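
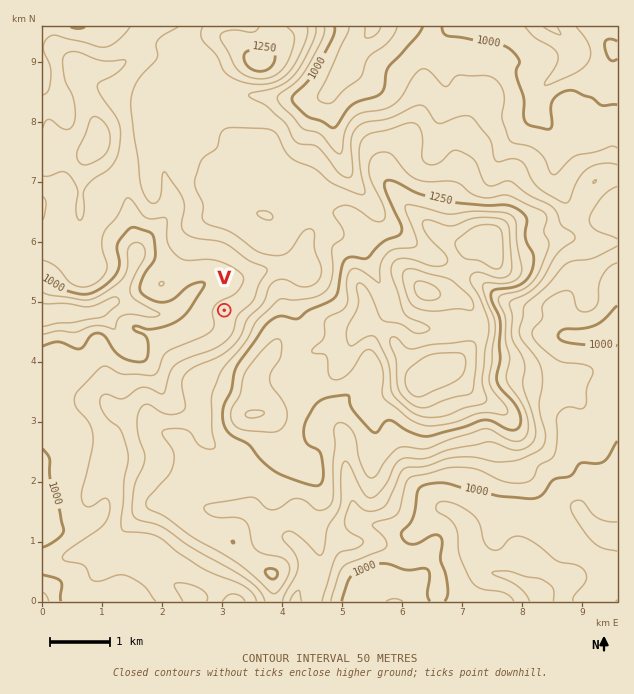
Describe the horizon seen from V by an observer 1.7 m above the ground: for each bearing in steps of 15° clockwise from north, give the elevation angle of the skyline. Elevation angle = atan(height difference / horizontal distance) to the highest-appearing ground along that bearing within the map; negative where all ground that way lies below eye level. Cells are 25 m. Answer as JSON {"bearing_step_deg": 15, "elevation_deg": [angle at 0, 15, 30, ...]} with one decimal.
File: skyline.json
{"bearing_step_deg": 15, "elevation_deg": [4.0, 4.7, 5.0, 4.0, 5.3, 8.0, 10.8, 13.7, 14.9, 14.9, 13.9, 11.7, 8.3, 6.4, 4.3, 1.6, 0.3, -0.8, -3.6, 0.7, 0.7, 1.3, 1.3, 3.1]}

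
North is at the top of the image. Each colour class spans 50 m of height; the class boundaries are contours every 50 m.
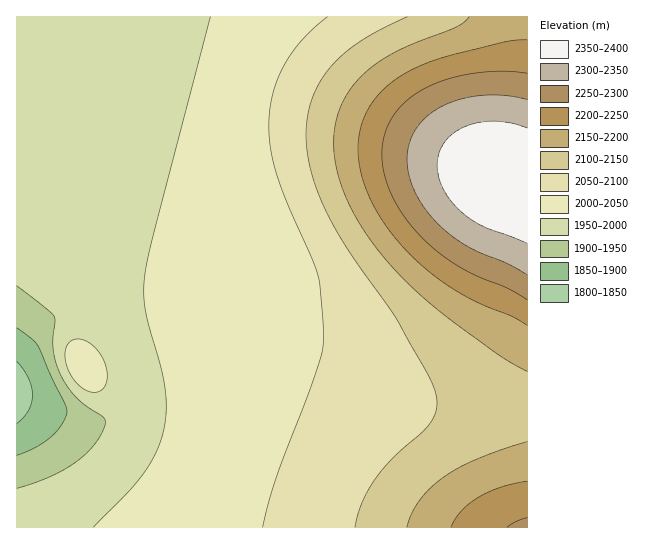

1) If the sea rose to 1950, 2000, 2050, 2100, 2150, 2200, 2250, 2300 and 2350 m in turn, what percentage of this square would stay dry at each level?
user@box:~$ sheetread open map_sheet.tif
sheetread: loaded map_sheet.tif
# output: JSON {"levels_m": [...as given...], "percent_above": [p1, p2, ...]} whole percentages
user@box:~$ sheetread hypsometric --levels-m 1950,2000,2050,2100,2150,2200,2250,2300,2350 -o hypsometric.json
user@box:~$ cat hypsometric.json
{"levels_m": [1950, 2000, 2050, 2100, 2150, 2200, 2250, 2300, 2350], "percent_above": [96, 72, 46, 32, 21, 14, 10, 6, 3]}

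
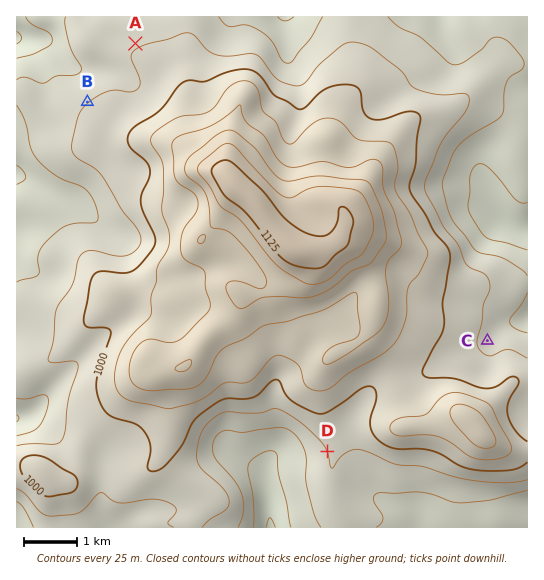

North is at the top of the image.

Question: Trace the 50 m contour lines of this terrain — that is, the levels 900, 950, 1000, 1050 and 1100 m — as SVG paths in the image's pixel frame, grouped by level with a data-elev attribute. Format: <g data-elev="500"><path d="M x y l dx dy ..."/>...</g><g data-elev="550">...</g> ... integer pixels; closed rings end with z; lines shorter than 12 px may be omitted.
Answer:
<g data-elev="900"><path d="M266 527l4-9 5 9"/><path d="M17 31l3 3 2 4-1 3-4 3"/></g><g data-elev="950"><path d="M238 527l5-16-1-16-7-13-21-25-2-8 2-9 4-6 7-3 18 1 36-5 7 2 7 4 6 6 4 8 3 11 1 28 7 28 7 13"/><path d="M376 527l5-4 2-4-1-5-8-13 0-5 4-3 44-1 12 3 17 7 11 1 28-3 37-10"/><path d="M17 501l7 8 9 18"/><path d="M17 398l10 1 16-4 4 1 1 5-2 13-7 12-8 6-14 4"/><path d="M527 333l-12-4-4-4-1-3 1-4 10-13 6-12"/><path d="M527 276l-5-6-16-11-9-3-16-3-7-4-23-31-4-11-5-22 1-7 9-21 6-11 11-9 27-16 6-6 2-5 0-17 2-10 4-6 12-8 2-4-1-6-14-17-6-3-6-2-7 2-9 11-17 12-7 3-6-1-30-27-22-10-11-10"/><path d="M17 105l8 16 6 26 5 11 9 9 12 9 23 10 6 4 8 11 4 16-1 4-2 1-24 2-13 7-13 12-6 8-1 7 1 13-1 4-21 7"/><path d="M66 17l-1 8 4 17 4 11 8 13 0 5-7 4-17 1-14 7-18-6-8 3"/><path d="M323 17l-13 22-17 22-6 2-5-3-10-18-10-10-15-7-18 1-4-2-6-7"/></g><g data-elev="1000"><path d="M44 495l7 1 22-4 4-6 0-8-4-4-27-16-11-3-9 2-4 2-2 4 2 10 6 8z"/><path d="M527 441l-12-11-7-16 1-13 10-18-2-5-7-1-13 9-11 2-8-1-23-8-26-1-6-4 0-7 20-38 1-8-1-19 7-45-2-10-14-16-8-16-16-25 0-7 5-18 2-27 3-17 0-4-2-4-9-2-27 8-12-1-4-3-3-5-4-20-4-4-8-1-12 0-9 4-8 5-13 14-7 1-11-7-13-7-11-16-6-6-7-3-8-1-17 4-20 9-15-2-7 2-6 6-18 23-28 19-3 7 1 8 4 5 13 11 4 8-1 8-7 16-1 9 2 11 11 22 1 8-9 15-13 13-10 2-22-2-7 4-4 8-6 38 1 4 2 2 19 1 5 3-1 6-13 41-1 8 2 9 4 12 7 8 6 3 20 6 10 9 4 6 2 8-4 19 2 4 3 1 5 0 9-6 16-20 12-24 16-14 15-8 20 0 9-2 5-3 11-12 5-2 4 1 6 13 7 7 17 9 10 4 11-3 32-23 5-2 6 1 2 3 1 7-5 21 0 11 7 11 13 8 10 1 20 0 10 2 11 4 19 11 17 4 33 0 9-3 7-5"/></g><g data-elev="1050"><path d="M480 447l9 1 6-3 0-7-5-11-8-12-7-5-12-5-9 0-4 6 3 10 17 20z"/><path d="M145 390l40-1 10-2 10-8 12-23 9-9 20-9 17-12 26-5 32-10 32-18 3 0 1 2 3 32-1 7-5 5-17 6-8 4-6 8 0 6 4 1 9-3 42-29 7-9 3-12 1-14-3-23 0-8 3-7 11-10 2-7-8-29-11-24 0-20-3-7-3-2-6-1-21 8-27-6-26 6-11-1-9-8-14-23-17-13-3-7-2-10-2 0-12 10-13 9-12 5-20 6-8 4-2 7 3 32 4 6 16 10 3 9-2 10-10 13-4 7-1 10 0 10 5 7 14 7 4 4 2 18 4 17-4 8-27 26-10 3-20-4-7 3-5 5-7 14-1 14 5 10z"/></g><g data-elev="1100"><path d="M306 283l9 1 11-3 19-16 14-9 5-5 8-16 2-9-3-13-6-15-5-5-6-3-29-4-16 3-18 9-6-1-11-8-39-42-6-4-7 2-22 18-3 6 1 4 11 13 11 20 21 15 33 41 12 10z"/></g>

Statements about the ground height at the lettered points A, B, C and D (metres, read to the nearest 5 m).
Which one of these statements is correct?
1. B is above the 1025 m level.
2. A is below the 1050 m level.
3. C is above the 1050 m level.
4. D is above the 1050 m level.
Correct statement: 2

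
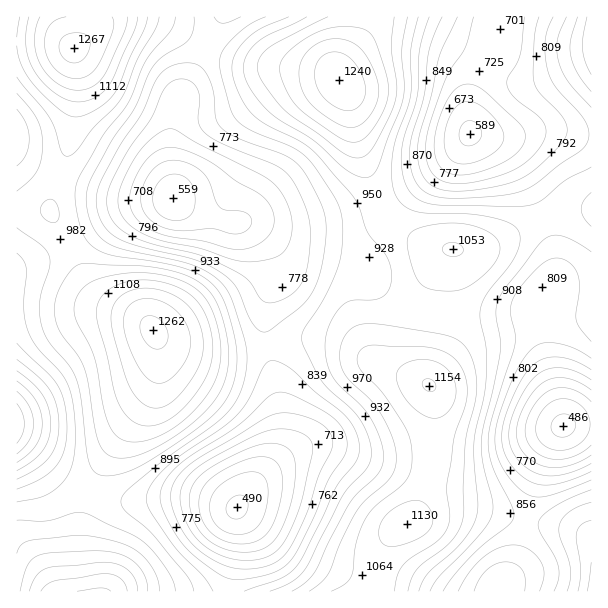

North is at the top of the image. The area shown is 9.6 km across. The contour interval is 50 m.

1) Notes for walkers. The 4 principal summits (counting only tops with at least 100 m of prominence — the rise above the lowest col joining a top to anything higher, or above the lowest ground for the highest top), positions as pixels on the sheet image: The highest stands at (74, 48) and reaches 1267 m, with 781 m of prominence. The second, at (153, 330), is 1262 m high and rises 283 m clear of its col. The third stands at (339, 80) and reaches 1240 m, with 364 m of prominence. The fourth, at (429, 386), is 1154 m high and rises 180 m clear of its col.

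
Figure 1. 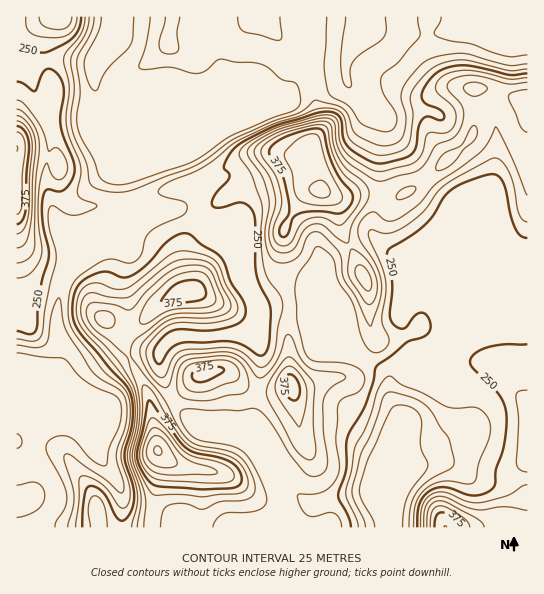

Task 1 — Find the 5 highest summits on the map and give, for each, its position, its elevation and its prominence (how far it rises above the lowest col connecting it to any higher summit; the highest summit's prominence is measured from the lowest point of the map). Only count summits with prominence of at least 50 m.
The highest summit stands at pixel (158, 450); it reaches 478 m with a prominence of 335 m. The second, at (322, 191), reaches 433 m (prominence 154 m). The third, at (183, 293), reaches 392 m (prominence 66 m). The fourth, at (291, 386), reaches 391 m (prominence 78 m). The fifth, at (203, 374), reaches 384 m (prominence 68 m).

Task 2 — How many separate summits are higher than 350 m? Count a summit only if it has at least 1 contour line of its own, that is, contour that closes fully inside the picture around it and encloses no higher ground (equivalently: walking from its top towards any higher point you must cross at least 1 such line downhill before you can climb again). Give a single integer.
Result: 7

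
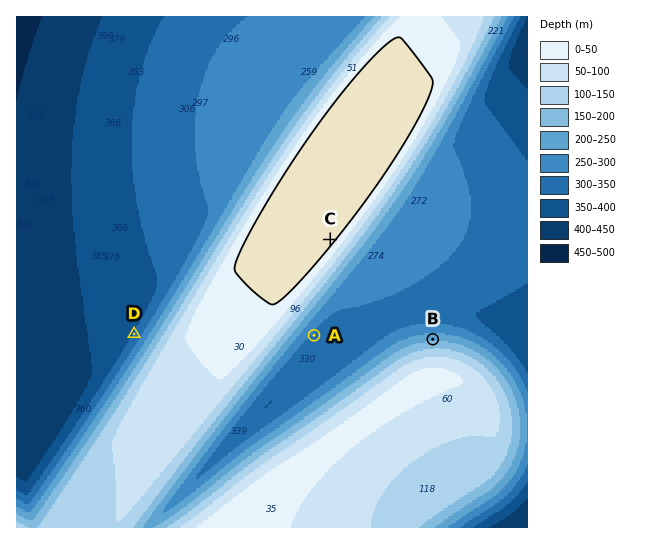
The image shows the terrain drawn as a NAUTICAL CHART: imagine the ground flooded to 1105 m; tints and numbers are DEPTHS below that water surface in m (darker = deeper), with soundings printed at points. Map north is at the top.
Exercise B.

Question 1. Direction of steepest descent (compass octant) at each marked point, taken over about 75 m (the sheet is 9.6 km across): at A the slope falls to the SE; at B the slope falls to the N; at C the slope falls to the SE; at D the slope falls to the NW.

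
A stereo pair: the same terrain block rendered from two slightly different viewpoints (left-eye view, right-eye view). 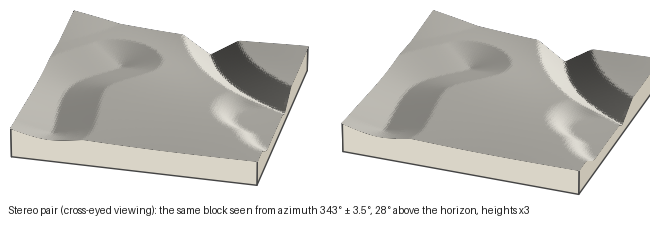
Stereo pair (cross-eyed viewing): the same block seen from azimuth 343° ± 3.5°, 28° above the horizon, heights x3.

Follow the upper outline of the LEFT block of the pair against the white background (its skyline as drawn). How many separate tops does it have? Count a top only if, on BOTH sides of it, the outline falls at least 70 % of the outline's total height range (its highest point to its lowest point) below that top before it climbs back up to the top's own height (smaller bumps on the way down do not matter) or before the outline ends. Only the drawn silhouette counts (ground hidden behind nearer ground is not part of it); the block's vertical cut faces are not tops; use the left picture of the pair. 0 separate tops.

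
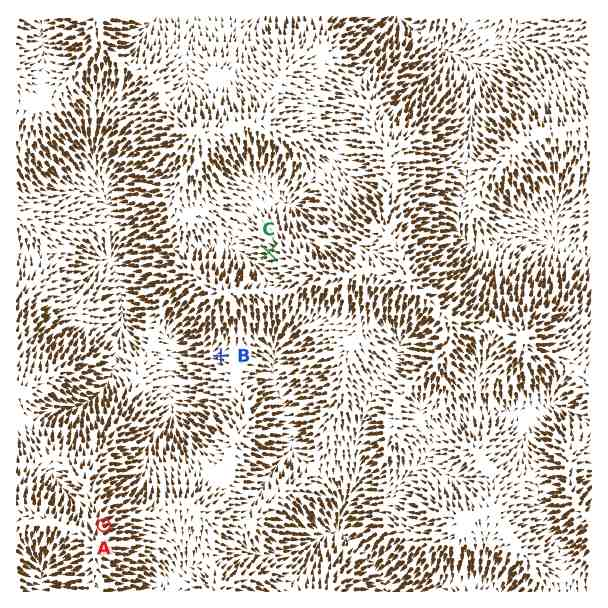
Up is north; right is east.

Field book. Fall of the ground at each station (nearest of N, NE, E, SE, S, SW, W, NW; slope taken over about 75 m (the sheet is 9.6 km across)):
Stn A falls NE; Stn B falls W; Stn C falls W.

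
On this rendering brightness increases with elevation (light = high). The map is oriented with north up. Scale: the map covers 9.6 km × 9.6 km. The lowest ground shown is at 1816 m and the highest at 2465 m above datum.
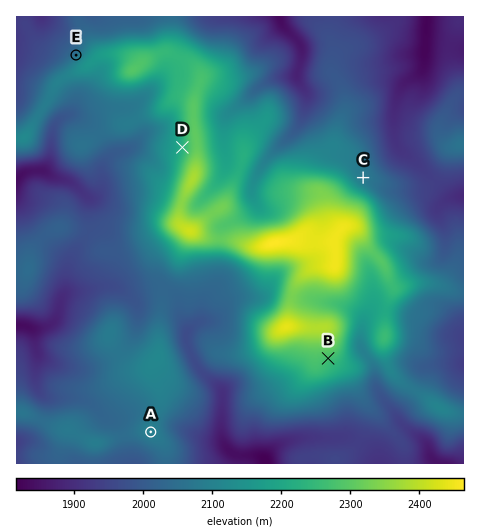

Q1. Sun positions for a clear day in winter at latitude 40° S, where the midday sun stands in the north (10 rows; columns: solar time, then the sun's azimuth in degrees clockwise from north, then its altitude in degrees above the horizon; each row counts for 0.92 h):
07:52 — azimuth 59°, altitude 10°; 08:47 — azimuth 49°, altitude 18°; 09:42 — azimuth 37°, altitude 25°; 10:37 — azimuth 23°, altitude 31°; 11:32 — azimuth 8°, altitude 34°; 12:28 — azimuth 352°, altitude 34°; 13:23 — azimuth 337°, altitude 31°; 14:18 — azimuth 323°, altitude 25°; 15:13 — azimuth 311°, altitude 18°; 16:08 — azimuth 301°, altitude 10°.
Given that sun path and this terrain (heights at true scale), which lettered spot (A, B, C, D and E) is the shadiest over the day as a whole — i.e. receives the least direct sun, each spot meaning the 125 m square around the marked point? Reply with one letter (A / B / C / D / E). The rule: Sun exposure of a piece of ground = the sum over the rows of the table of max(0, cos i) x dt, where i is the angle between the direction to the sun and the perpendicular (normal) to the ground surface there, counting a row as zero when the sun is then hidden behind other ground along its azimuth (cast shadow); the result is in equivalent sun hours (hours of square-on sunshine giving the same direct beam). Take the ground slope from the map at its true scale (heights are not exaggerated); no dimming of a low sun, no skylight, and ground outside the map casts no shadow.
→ B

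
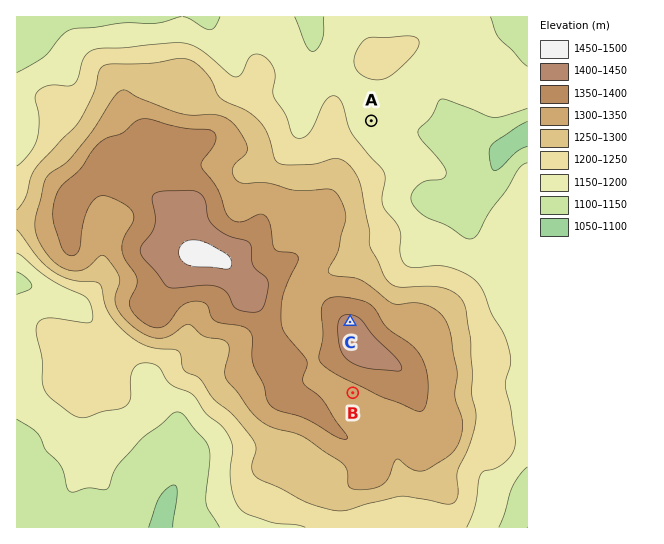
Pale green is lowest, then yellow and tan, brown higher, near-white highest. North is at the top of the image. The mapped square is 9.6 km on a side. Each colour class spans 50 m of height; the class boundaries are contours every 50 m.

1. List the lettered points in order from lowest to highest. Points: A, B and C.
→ A B C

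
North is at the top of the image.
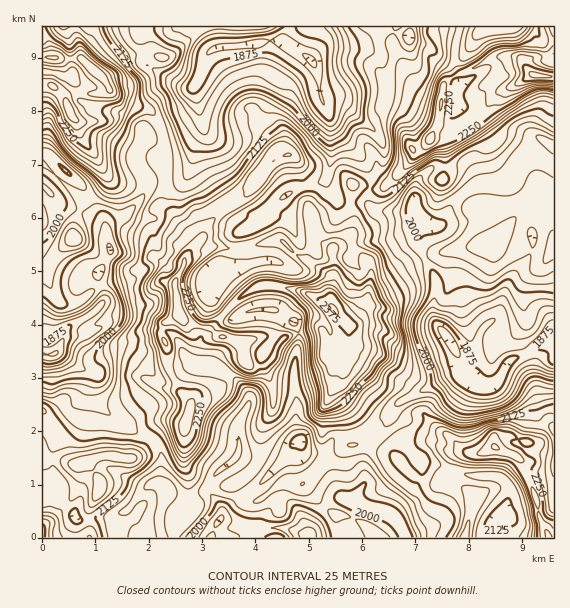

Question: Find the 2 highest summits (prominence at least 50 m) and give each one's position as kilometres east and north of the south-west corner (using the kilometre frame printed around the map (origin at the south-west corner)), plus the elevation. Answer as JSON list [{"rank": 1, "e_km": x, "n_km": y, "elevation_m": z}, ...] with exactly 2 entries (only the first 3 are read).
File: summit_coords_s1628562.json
[{"rank": 1, "e_km": 9.24, "n_km": 8.69, "elevation_m": 2408}, {"rank": 2, "e_km": 5.46, "n_km": 4.29, "elevation_m": 2406}]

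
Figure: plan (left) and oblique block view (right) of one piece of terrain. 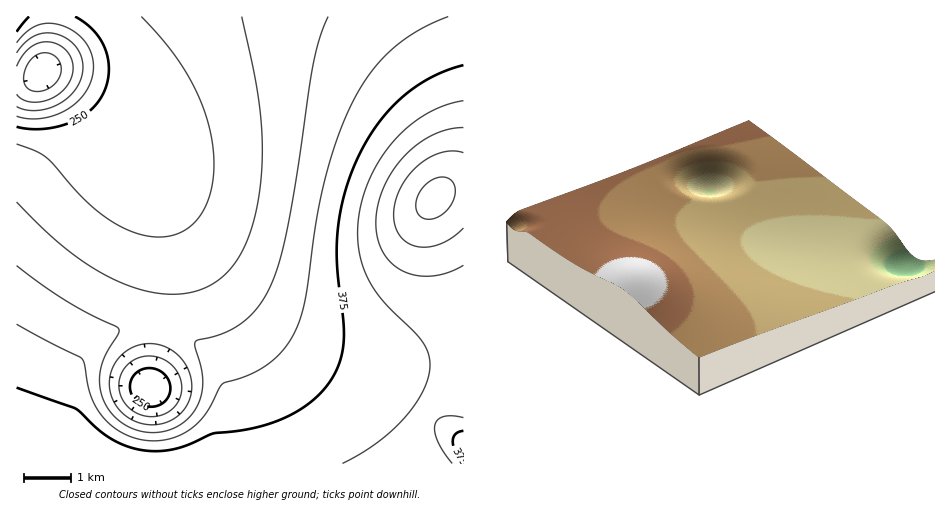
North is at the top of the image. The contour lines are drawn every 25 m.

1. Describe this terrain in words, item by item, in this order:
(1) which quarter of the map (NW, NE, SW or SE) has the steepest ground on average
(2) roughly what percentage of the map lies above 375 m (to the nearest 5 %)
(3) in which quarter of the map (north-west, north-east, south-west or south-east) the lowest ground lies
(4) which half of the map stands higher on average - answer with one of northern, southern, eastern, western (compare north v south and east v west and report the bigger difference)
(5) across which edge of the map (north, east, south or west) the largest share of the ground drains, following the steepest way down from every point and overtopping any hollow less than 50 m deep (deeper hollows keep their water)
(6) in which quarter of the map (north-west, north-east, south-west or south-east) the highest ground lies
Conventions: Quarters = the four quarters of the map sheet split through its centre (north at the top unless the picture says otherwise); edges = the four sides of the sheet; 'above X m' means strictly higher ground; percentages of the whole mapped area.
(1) Slopes are steepest in the south-west quarter.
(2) Roughly 30 % of the ground is higher than 375 m.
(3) Look to the north-west quarter for the lowest ground.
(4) On average the eastern half of the map is the higher ground.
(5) The largest share of the runoff leaves by the western edge.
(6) The highest point lies in the north-east quarter of the map.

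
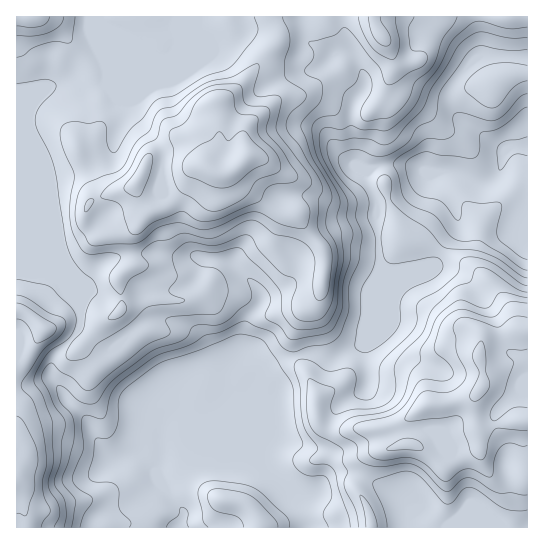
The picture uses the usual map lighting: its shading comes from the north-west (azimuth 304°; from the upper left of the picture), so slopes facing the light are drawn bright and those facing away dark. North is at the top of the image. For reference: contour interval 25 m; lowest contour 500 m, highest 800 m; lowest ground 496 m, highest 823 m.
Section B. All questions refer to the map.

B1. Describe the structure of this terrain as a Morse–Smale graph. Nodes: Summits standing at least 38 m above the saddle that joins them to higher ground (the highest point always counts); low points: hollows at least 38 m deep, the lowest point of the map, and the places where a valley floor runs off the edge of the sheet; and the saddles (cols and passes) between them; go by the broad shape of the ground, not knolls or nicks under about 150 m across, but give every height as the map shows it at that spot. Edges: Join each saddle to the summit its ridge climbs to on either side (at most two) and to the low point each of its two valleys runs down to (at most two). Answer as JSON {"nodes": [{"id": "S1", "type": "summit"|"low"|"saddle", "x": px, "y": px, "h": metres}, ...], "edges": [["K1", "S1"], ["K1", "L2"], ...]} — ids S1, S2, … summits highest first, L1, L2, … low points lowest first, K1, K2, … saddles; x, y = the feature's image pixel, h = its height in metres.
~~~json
{"nodes": [
{"id": "S1", "type": "summit", "x": 213, "y": 171, "h": 823},
{"id": "S2", "type": "summit", "x": 31, "y": 17, "h": 767},
{"id": "S3", "type": "summit", "x": 17, "y": 477, "h": 748},
{"id": "S4", "type": "summit", "x": 381, "y": 37, "h": 734},
{"id": "S5", "type": "summit", "x": 481, "y": 387, "h": 731},
{"id": "S6", "type": "summit", "x": 225, "y": 501, "h": 622},
{"id": "L1", "type": "low", "x": 526, "y": 147, "h": 496},
{"id": "L2", "type": "low", "x": 177, "y": 527, "h": 541},
{"id": "K1", "type": "saddle", "x": 103, "y": 87, "h": 686},
{"id": "K2", "type": "saddle", "x": 305, "y": 17, "h": 678},
{"id": "K3", "type": "saddle", "x": 71, "y": 338, "h": 674},
{"id": "K4", "type": "saddle", "x": 361, "y": 475, "h": 632},
{"id": "K5", "type": "saddle", "x": 298, "y": 355, "h": 598},
{"id": "K6", "type": "saddle", "x": 305, "y": 515, "h": 562},
{"id": "K7", "type": "saddle", "x": 171, "y": 498, "h": 552}],
"edges": [["K1", "S1"], ["K1", "S2"], ["K1", "L1"], ["K2", "S1"], ["K2", "S4"], ["K2", "L1"], ["K3", "S1"], ["K3", "S3"], ["K3", "L1"], ["K3", "L2"], ["K4", "S5"], ["K4", "L1"], ["K4", "L2"], ["K5", "S1"], ["K5", "S5"], ["K5", "L1"], ["K5", "L2"], ["K6", "S5"], ["K6", "S6"], ["K6", "L2"], ["K7", "S3"], ["K7", "S6"], ["K7", "L2"]]}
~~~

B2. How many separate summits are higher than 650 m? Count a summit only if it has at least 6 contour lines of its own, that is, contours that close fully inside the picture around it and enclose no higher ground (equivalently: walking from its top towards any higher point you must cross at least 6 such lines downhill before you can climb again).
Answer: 0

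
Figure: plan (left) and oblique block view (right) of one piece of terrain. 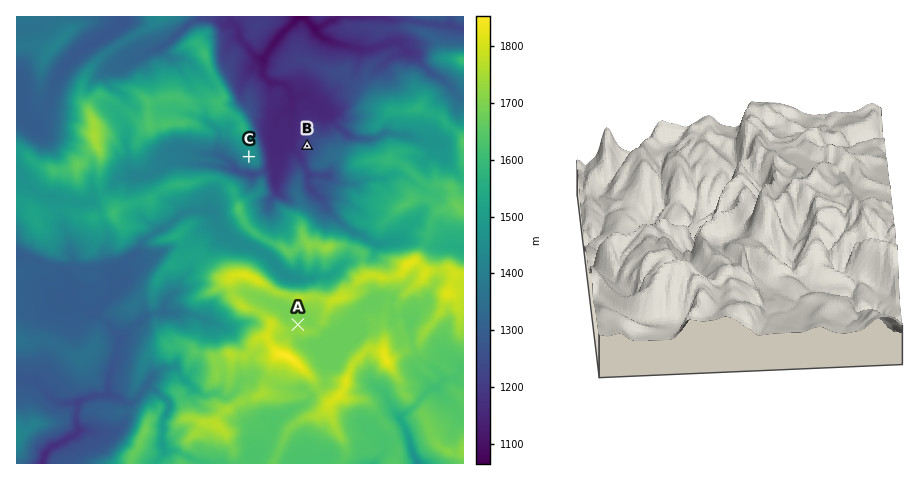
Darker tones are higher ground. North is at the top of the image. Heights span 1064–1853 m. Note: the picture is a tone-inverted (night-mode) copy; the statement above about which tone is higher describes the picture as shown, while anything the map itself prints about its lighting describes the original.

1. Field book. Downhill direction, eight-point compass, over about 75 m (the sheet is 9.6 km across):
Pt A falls N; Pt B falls W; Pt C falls SW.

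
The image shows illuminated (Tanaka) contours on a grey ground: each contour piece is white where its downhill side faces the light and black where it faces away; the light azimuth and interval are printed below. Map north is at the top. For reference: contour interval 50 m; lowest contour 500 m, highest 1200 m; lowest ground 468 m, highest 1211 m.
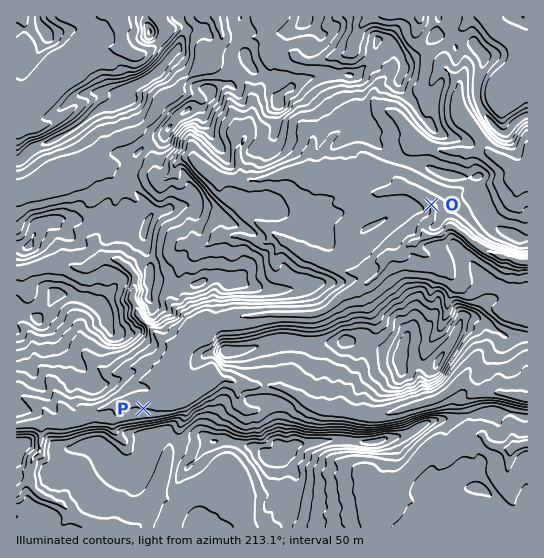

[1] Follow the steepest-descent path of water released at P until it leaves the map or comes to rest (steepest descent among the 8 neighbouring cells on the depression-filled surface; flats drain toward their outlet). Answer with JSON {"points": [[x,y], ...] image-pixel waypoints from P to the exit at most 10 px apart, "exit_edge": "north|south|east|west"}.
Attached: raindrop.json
{"points": [[143, 409], [145, 399], [155, 402], [166, 403], [177, 403], [182, 393], [177, 382], [178, 371], [179, 361], [182, 350], [193, 339], [203, 330], [214, 323], [225, 321], [235, 317], [246, 317], [257, 315], [267, 314], [278, 314], [289, 314], [299, 314], [310, 314], [321, 311], [331, 305], [342, 295], [353, 290], [363, 285], [374, 278], [382, 267], [387, 257], [398, 255], [407, 246], [418, 242], [429, 238], [439, 235], [450, 227], [461, 233], [471, 241], [482, 249], [493, 254], [503, 258], [514, 259], [525, 261], [527, 261]], "exit_edge": "east"}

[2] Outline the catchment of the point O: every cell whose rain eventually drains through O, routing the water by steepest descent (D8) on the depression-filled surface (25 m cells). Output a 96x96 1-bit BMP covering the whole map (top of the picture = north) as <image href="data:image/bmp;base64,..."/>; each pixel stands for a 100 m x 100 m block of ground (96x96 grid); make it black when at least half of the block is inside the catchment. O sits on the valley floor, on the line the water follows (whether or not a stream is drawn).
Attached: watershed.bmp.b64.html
<image width="96" height="96" href="data:image/bmp;base64,Qk2+BAAAAAAAAD4AAAAoAAAAYAAAAGAAAAABAAEAAAAAAIAEAAATCwAAEwsAAAIAAAAAAAAA////AAAAAAAAAAAAAAAAAAAAAAAAAAAAAAAAAAAAAAAAAAAAAAAAAAAAAAAAAAAAAAAAAAAAAAAAAAAAAAAAAAAAAAAAAAAAAAAAAAAAAAAAAAAAAAAAAAAAAAAAAAAAAAAAAAAAAAAAAAAAAAAAAAAAAAAAAAAAAAAAAAAAAAAAAAAAAAAAAAAAAAAAAAAAAAAAAAAAAAAAAAAAAAAAAAAAAAAAAAAAAAAAAAAAAAAAAAAAAAAAAAAAAAAAAAAAAAAAAAAAAAAAAAAAAAAAAAAAAAAAAAAAAAAAAAAAAAAAAAAAAAAAAAAAAAAAAAAAAAAAAAAAAAAAAAAAAAAAAAAAAAAAAAAAAAAAAAAAAAAAAAAAAAAAAAAAAAAAAAAAAAAAAAAAAAAAAAAAAAAAAAAAAAAAAAAAAAAAAAAAAAAAAAAAAAAAAAAAAAAAAAAAAAAAAAAAAAAAAAAAAAAAAAAAAAAAAAAAAAAAAAAAAAAAAAAAAAAAAAAAAAAAAAAAAAAAAAAAAAAAAAAAAAAAAAAAAAAAAAAAAAAAAAAAAAAAAAAAAAAAAAAAAAAAAAAAAAAAAAAAAAAAAAAAAAAAAAAAAAAAAAAAAAAAAAAAAAAAAAAAAAAAAAAAAAAAAAAAAAAAAAAAAAAAAAAAAAAAAAAAAAAAAAAAAAAAAAAAAAAAAAAAAAAAAAAAAAAAAAAAAAAAAAAAAAAAAAAAAAAAAAAAAAAAAAAAAAAAAAAAAAAAAAAAAAAAAAAAAAAAAAAAAAAAAAAAAAAAAAAAAAAAAAAAAAAAAAAAAAAAAAAAAAAAAAAAAAAAAAAAAAAAAAAAAAAAAAAAAAAAAAAAAAAAAAAAAAAAAAAAAAAAAAAAAAAAAAAAAAAAAAAAAAAAAAAAAAAAAAAAAAAAAAAAAAAAAGAAAAAAAAAAAAAAAPAAAAAAAAAAAQAfgfwAAAAAAABwB4B///8AAAAAAAB////////8AAAAAAD////////8AAAAAAH////////+AAAAAAP/////////AAAAAAP/////////AAAAAAf/////////AAAAAAP/////////AAAAAAP////////4AAAAAAP////////AAAAAAAP///////4AAAAAAAH///////wAAAAAAAD///////AAAAAAAAB//////+AAAAAAAAAf/////8AAAAAAAAAP/////4AAAAAAAAAH/////wAAAAAAAAAD/////4AAAAAAAAAB/////4AAAAAAAAAA/////4AAAAAAAAAAD////4AAAAAAAAAAD////4AAAAAAAAAAD/8//4AAAAAAAAAAB/8f/4AAAAAAAAAAAP8H/4AAAAAAAAAAAH4B/wAAAAAAAAAAADgAAAAAAAAAAAAAABAAAAAAAAAAAAAAAAAAAAAAAAAAAAAAAAAAAAAAAAAAAAAAAAAAAAAAAAAAAAAAAAAAAAAAAAAAAAAAAAAAAAAAAAAAAAAAAAAAAAAAAAAAAAAAAAAAAAAAAAAAAAAAAAAAAAAAAAAAAAAAAAAAAAAAAAA="/>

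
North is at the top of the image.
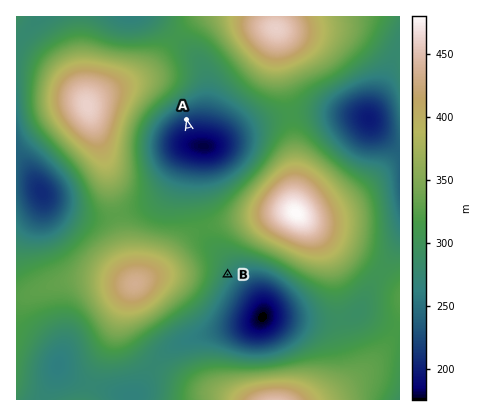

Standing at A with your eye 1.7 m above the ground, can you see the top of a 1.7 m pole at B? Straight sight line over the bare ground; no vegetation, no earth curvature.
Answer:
no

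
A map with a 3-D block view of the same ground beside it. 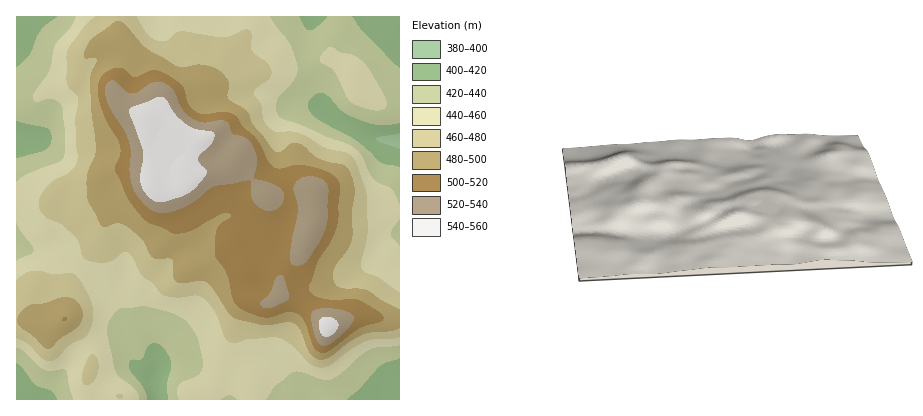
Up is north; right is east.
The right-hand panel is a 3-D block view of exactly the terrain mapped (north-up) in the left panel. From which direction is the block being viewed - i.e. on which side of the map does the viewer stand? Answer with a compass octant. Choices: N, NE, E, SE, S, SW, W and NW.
N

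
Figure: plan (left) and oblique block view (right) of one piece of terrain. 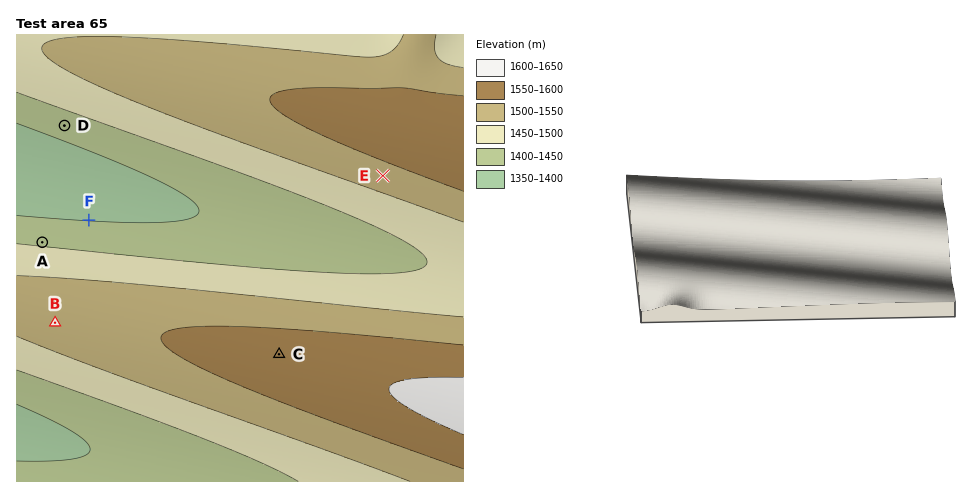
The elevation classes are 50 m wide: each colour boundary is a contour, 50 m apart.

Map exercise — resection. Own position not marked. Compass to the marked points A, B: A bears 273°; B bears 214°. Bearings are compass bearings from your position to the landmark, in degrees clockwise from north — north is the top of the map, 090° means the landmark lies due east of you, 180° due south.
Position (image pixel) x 107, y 246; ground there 1440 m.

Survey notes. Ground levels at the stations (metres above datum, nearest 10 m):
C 1570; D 1420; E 1530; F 1400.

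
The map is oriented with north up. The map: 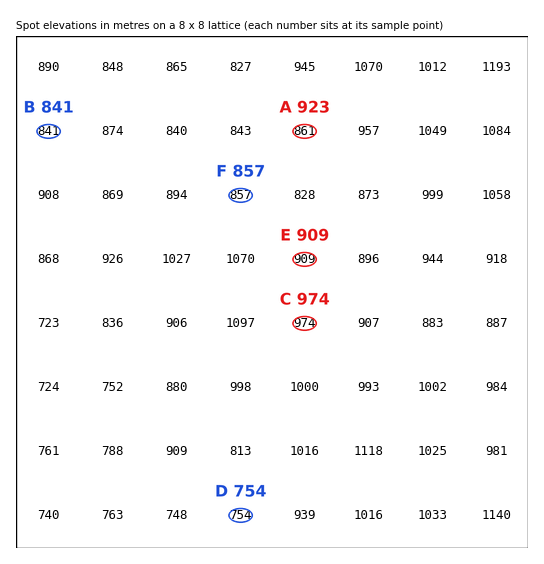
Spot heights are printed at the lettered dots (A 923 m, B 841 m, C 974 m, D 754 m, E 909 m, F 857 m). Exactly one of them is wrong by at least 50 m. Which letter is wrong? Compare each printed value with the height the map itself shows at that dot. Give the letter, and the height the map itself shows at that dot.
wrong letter A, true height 861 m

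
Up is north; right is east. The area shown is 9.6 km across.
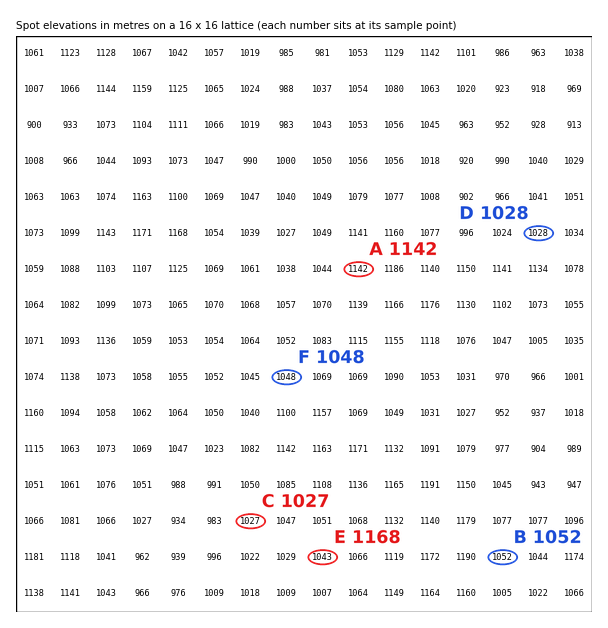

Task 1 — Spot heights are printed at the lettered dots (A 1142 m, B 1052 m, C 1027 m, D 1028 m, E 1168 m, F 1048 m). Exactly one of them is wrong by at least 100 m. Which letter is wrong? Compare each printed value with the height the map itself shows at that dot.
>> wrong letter E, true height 1043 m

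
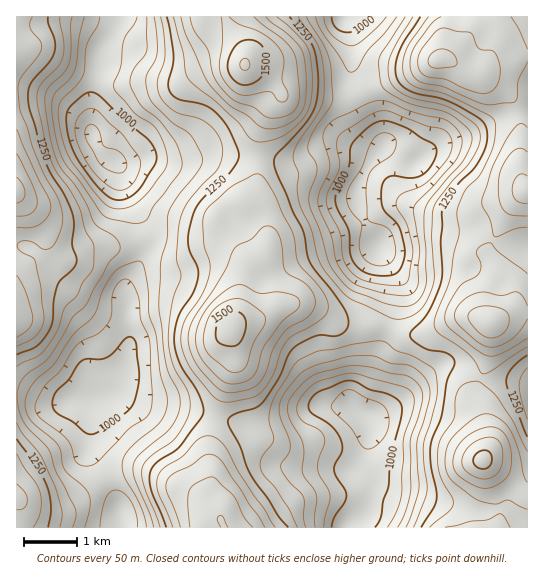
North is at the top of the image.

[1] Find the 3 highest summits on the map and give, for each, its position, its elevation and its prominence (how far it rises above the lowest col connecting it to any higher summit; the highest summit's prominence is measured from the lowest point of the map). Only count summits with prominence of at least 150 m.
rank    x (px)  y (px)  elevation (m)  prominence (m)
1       245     65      1555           669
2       231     330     1523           245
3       482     461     1517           295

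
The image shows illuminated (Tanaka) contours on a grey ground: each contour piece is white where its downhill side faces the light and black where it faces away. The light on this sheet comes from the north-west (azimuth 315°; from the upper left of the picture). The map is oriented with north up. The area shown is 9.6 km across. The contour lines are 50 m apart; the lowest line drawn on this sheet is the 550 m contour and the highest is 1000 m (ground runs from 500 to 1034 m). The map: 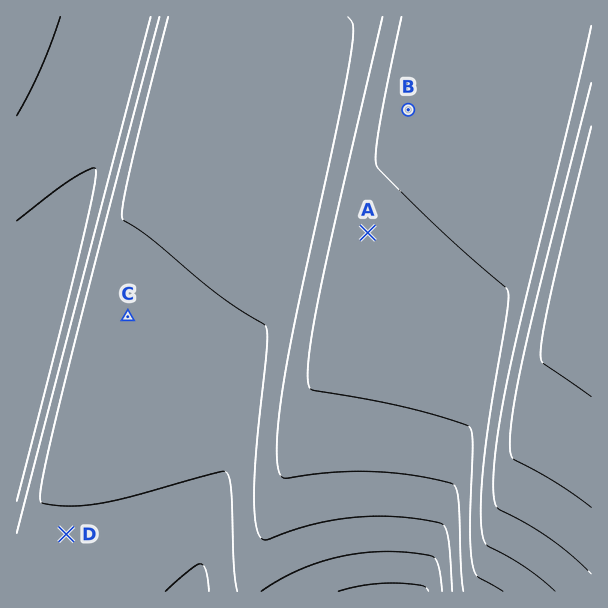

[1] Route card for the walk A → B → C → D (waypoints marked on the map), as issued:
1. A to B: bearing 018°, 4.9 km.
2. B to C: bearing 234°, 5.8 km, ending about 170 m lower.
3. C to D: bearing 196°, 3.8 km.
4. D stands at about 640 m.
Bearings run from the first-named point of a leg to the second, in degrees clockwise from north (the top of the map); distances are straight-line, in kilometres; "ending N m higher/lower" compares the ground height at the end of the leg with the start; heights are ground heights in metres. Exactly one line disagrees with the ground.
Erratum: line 1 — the distance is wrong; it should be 2.2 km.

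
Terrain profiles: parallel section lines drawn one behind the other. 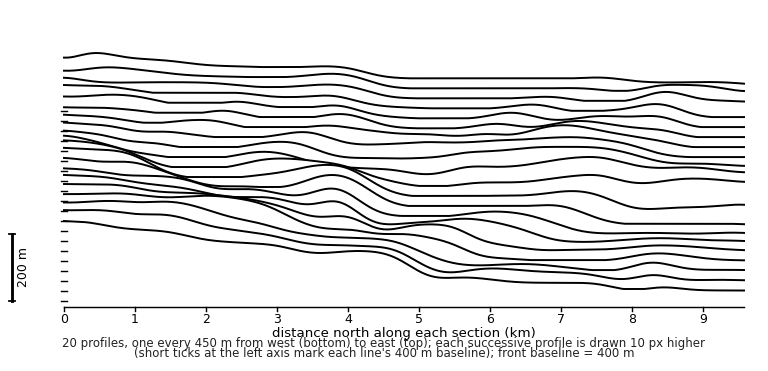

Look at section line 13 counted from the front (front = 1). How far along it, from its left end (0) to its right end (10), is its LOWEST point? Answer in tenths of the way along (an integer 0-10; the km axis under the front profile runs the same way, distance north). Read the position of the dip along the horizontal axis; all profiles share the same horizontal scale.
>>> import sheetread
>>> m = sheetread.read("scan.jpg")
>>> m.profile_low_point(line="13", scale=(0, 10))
10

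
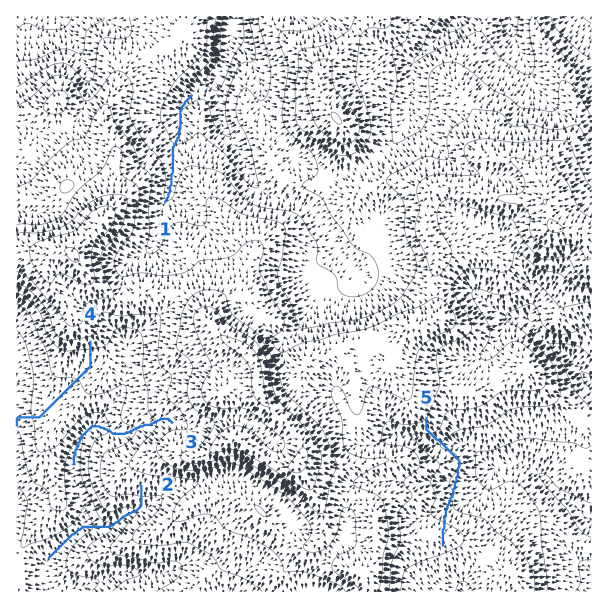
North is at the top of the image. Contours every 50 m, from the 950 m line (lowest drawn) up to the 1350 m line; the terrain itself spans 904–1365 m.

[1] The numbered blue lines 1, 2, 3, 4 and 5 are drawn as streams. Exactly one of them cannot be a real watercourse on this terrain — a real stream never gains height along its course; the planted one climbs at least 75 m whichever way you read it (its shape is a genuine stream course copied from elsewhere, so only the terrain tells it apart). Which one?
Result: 5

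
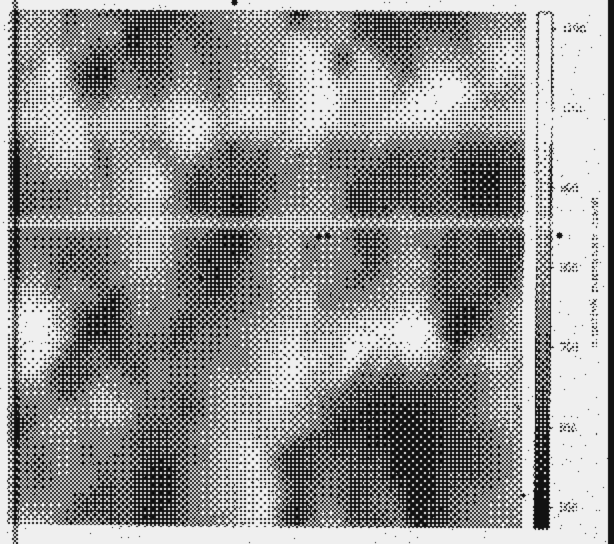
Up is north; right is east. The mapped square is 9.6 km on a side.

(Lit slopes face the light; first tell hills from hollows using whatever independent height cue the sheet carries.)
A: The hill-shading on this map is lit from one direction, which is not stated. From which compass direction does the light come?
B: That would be W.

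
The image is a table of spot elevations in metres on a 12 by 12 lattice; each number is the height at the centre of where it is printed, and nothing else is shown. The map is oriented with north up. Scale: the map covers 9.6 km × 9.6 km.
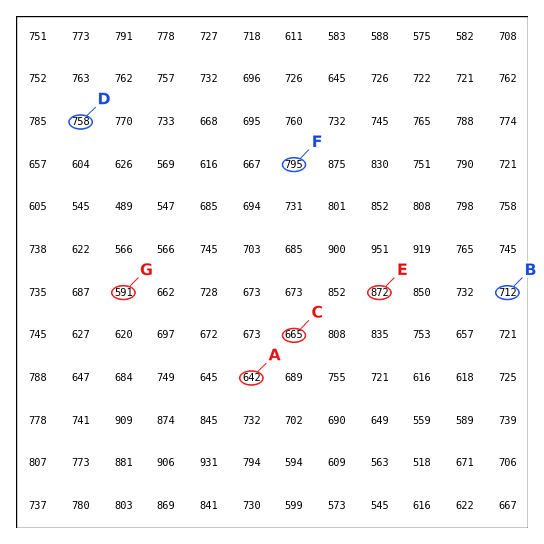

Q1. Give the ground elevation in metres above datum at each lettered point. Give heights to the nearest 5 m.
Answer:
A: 640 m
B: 710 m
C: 665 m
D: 760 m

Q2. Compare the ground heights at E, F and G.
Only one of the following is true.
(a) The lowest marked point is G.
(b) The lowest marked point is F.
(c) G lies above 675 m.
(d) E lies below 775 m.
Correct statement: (a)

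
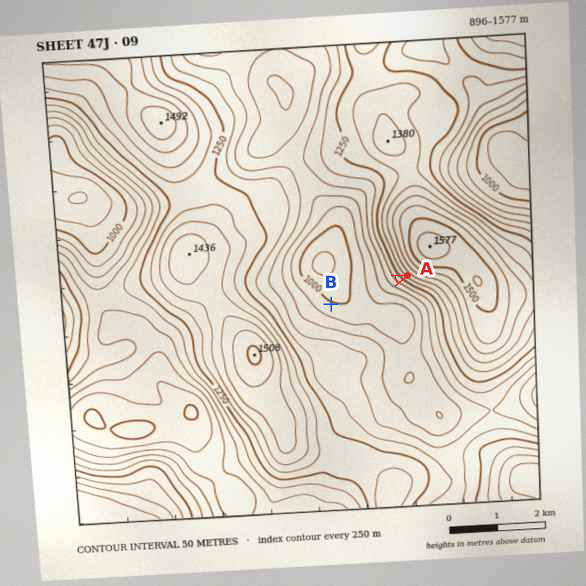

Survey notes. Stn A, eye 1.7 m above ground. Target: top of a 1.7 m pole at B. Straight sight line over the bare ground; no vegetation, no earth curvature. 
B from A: seen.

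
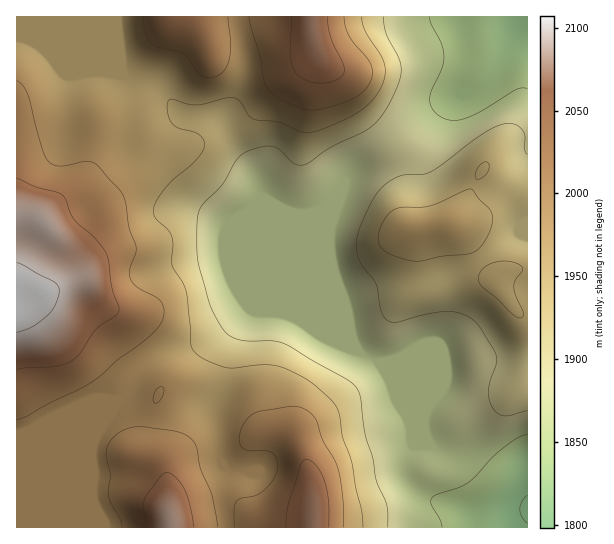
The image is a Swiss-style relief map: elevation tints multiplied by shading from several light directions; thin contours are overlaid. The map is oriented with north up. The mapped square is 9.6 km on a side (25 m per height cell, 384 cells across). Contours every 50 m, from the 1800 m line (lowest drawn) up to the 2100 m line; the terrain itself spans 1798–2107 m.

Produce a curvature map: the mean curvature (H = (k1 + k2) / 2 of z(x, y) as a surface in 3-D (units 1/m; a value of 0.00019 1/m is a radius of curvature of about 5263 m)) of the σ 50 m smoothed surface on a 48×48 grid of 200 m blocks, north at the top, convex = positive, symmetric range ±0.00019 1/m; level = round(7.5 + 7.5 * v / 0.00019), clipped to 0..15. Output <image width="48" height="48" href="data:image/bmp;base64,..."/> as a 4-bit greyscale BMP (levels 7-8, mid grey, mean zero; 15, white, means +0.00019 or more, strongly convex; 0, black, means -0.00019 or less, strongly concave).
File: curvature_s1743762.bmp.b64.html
<image width="48" height="48" href="data:image/bmp;base64,Qk32BAAAAAAAAHYAAAAoAAAAMAAAADAAAAABAAQAAAAAAIAEAAATCwAAEwsAABAAAAAAAAAAAAAAABEREQAiIiIAMzMzAERERABVVVUAZmZmAHd3dwCIiIgAmZmZAKqqqgC7u7sAzMzMAN3d3QDu7u4A////AHd3h3cxA53/xyJZqZid/mN5dFeal1eHZ3eIeHYkWd//tBJ5iKmd/4R6l3d3ZUV1VXd4d3R5rN7+pCWZZqut/5RpmGVERVZ2RHd3eHOJmJv+pTaXM3vO/5M2ZDNWiZmYZHd3eHNWU1rthCRkABjv/5MkMSeru6qpdHd3d3NGdnvaQhNUMAX//qZGUkrKmJmpY4d3d3OM3N7qZDR4MAb/66dXdFiXZniHQXd3d3Od27zcp1WtpTj+lmVFdTZlZmeIQHd3d3VZhUV6qFSu65rrZEM1d0dmiHeaYSN3d3c2dUNGdkSM3M3+qXVGiEdYuoetpJUUd3d1eIdlQzWKqazv3KdVZVdYu5iu2bhjE3d2Z6uWMjWKl2m7mblkQ3dzmpmt/KmHUxNWVqy4VDR7uGi6eMyWNXd1J4mb3Xd4d1RoZZ3cqGVq24m7mrunJ3d3FImIvFV5qoVXZGvuy5h5zcu7mGZ0R4d3JKp2jFaKvKVGdTWJh4mZmsynVDIzZ3d3Fbpke3mqvLUkdkIjRFiYiapjIAM1Uid3B7pTa5qpm7YzaHRFZlVVaahQBHZJukAiBqhEjaqpial2eqmJmXUhNnYBd3Ra3IMAJGU3z6qqlmm8zd3Jh3YwABFXd3Ja3KdUM0JK7oislCbP/u7adVUyZ3d3d3FZzduoZVR92nespUjLqq3slkQXd3d3d2FXre3cqZm9pnm9yr7WIlnep0BHd3d3dzNVeaqqmb3bdaqqmu/DAASaljB3d3d3dxZlVndmVpvKh6lkR7/WIRNXdRF3d3d3dgeZd3hkNGebzIZDRpzJmoiIdAR3d3d4dCjNypl2VVVpu0RYuoiZrMzLhAV3d3d3dCjf/LqHiYZEQkae6niId4rMlAR3d3iHdCa//+27zLuDBHnftEnLcyWblSB3d3d3dhR7/////r3GFazucBfdkwFHdUIWd3dmdxJZ3/y+/pq4ZbzupDarpkIkVnZkZ1RmV0JIzIQ2vIZ3eqmby4eJqpdUaJh2RFiYZGI3qVECapVXm5U1m7mHirqHmZljJHmpdUI1d1MiWcqImZURN6l1aJqqqqlQBHq6dCI1Z2ZUWf/ZZKcxJYl0Rnibu7pQAkjKYxE3mZh1SO/7QKhTNXmFV3eKvMt1MRa6ZCJHmqqWRJ//cJhlRYmWaId4q6mbkxWrhlRFeZqXQ1r/1Jh2VpqneZdWeHWNx0WbmGUzV4h1QzWv+ah3Z6uoeadEVUJZqGabqYdCJWZUQyJZyrl2aLyoeJdEVDEliHisuruUE1VDMyIlisp1V6qXZ4ZGdlITirvMy9/6MkRDNFM0edp0NHdlZlQ1nLcyfN3czN//g0ZlVXZUetpyRkRWZkITn/1ASs3L3u//1miHZohli7lDd3d3V2MBj/5AKKu63+7/xmiZdol1eoQ3d3d3J5hDf/0wOJqr3svcc0eZhnmFaDR3d3d2F964jekhaYmt/IZ1EDeZdoqVVnd3d3d1B+/8vbUjeGe/+1MyAUZ3ZXqWVoh3d3d0F+/97YMVhla/+kEjNEVlVXmGVg=="/>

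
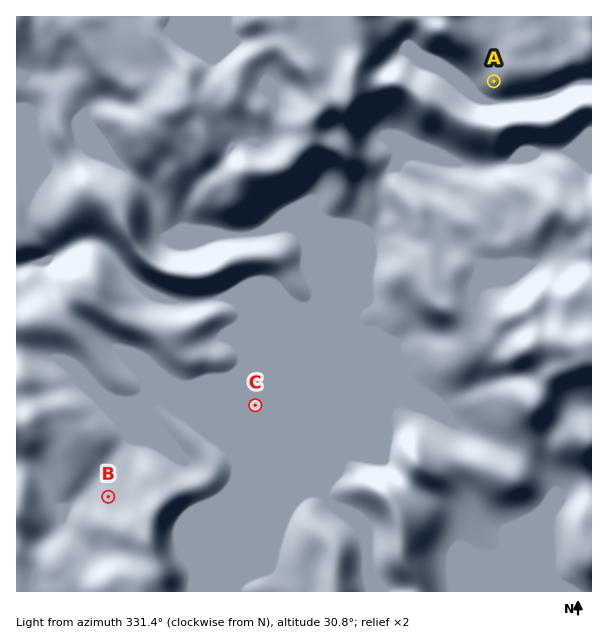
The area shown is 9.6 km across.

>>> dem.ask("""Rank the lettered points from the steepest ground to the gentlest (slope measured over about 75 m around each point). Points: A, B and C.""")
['A', 'B', 'C']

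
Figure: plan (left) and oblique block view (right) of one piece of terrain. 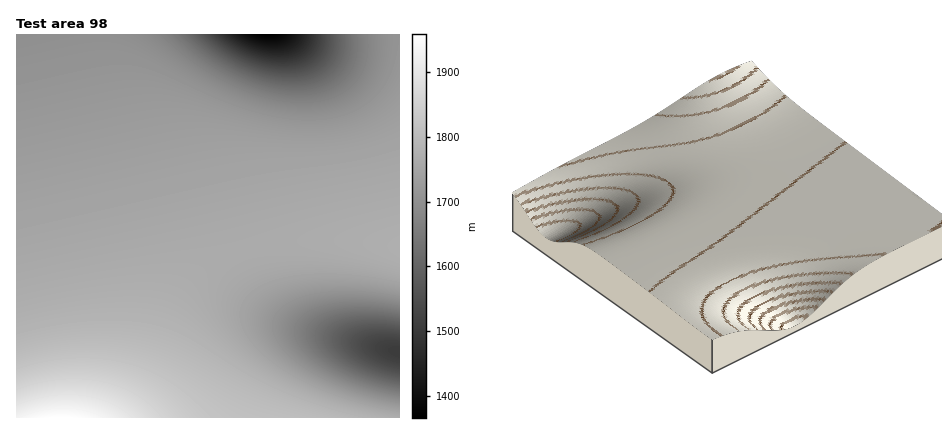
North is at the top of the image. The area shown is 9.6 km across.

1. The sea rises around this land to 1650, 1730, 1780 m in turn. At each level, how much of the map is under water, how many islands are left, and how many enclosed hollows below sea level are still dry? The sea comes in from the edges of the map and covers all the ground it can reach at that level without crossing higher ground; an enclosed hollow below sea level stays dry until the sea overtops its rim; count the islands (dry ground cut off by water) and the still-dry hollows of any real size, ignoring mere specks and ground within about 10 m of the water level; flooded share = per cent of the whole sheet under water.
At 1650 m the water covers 10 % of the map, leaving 0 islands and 0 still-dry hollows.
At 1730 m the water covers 35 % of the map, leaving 0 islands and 0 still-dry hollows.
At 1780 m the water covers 84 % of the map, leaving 0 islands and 0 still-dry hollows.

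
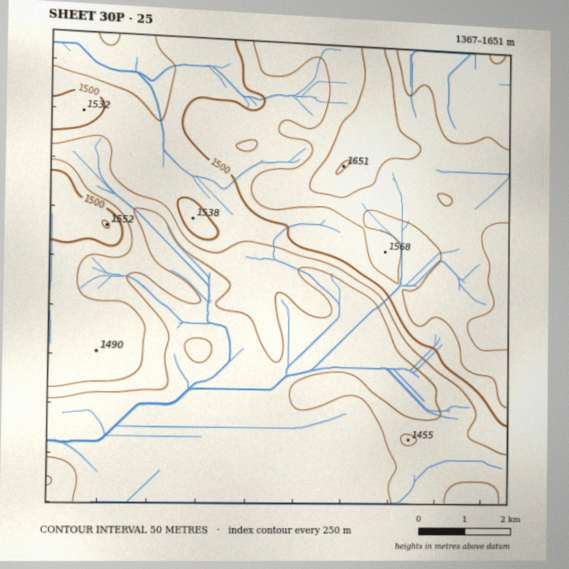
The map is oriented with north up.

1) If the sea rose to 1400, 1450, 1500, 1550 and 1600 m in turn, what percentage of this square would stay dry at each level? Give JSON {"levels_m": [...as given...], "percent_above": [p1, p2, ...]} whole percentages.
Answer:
{"levels_m": [1400, 1450, 1500, 1550, 1600], "percent_above": [73, 54, 38, 21, 5]}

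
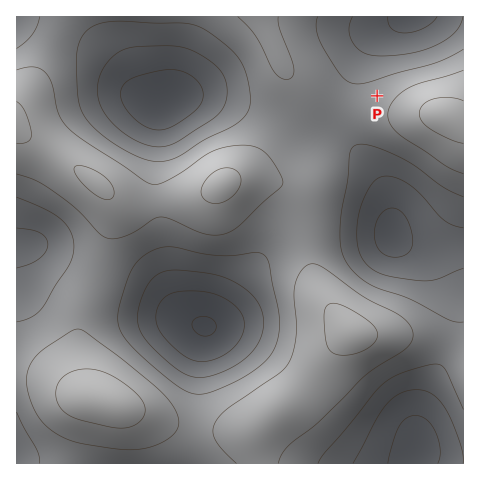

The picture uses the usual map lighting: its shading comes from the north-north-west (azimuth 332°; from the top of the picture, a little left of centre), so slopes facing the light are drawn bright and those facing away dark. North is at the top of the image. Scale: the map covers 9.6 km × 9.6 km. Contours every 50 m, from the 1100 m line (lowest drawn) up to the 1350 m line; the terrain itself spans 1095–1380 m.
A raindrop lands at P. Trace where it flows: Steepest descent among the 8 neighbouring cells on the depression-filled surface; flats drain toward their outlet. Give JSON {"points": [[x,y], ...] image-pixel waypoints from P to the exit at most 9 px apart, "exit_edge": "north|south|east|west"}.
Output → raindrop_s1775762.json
{"points": [[377, 96], [370, 87], [370, 77], [370, 68], [370, 59], [370, 49], [379, 40], [389, 31], [398, 21], [403, 17]], "exit_edge": "north"}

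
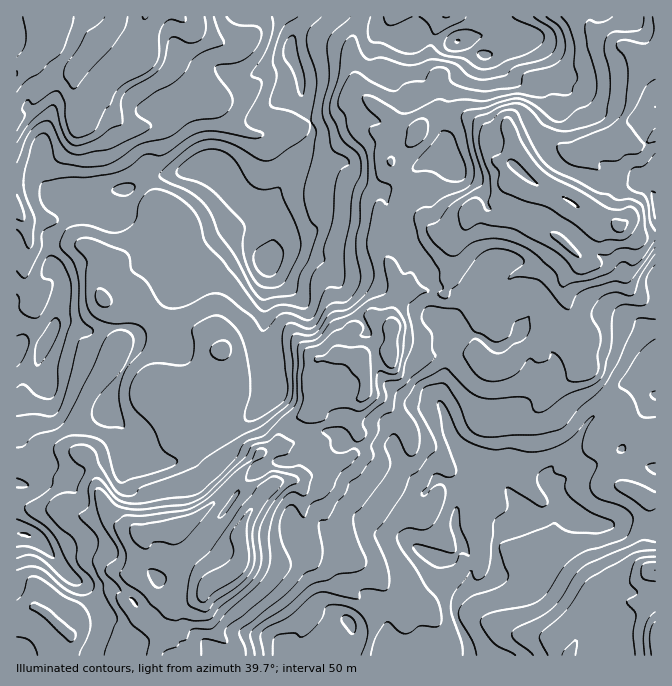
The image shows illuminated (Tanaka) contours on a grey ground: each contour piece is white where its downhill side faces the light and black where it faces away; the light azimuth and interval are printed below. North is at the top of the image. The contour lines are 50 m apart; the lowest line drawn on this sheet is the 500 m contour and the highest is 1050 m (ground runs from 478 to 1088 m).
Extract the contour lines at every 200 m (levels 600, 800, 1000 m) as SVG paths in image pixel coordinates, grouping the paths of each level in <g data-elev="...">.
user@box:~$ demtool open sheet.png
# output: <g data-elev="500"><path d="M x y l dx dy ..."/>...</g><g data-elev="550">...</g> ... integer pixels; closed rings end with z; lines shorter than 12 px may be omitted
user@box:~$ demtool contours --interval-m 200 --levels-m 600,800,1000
<g data-elev="600"><path d="M463 655l-2-13-10-30 0-8 2-9 17-24 2 0 1 6 4 3 5-1 5-6 3-13 4-38 13-14-1-20 4 0 29 18 3 1 3-1 3-3-1-3-9-15-1-8 5-7 10-4 3 7 10 4 0 11 7 10 18 14 22 9 2 3 0 3-5 3-10 3-24 0-10-3-11-7-53 21-1 6 8 24-1 6-10 8-27 9-7 7-4 6 0 8 13 22 5 15"/><path d="M352 634l-10-12-1-4 3-2 6 1 5 5 1 8-2 4z"/><path d="M437 567l-19-12-5-7 0-3 7 0 30 8 5-1 1-7-6-21 4-13 3-4 2 3 1 17 7 17 2 11-9-1-3 8-3 3-12 3z"/><path d="M655 400l-4-3-1-4 5-2"/><path d="M17 294l2 4 0 9 2 5 9 5 5 1 3-1 9-14 6-18-1-4-8-3-2-2 0-7 2-7 4-5 4-1 6 2 5 5 8 20 0 39-12 41-3 29-4 6-5 1-11-4-11-10-3-1-5 4"/><path d="M120 195l-7-3-1-2 2-3 11-4 7 0 2 2 0 5-4 4-5 2z"/><path d="M482 59l-4-4 0-4 9 0 5 2-3 5z"/><path d="M448 50l-3-3 0-5 2-5 7-5 14-2 14 5-2 3-11 10-12 3z"/><path d="M321 17l-11 11-4 12 2 8 8 29 0 11-5 32 5 8 0 5-4 25-8 29 0 10 4 19 4 7 5 5 0 5-9 27-8 15-4 18-4 2-28 5-6-3-6-9-17-32-16-23-7-18-7-10-13-12-28-13-5-5 5-7 21-18 10-7 9-3 10-1 12 3 12 5 20 12 9 2 8-3 32-23 3-7-1-6-17-10-20-5-2-4 6-25 0-5-3-13 4-18 7-15 14-10"/></g><g data-elev="800"><path d="M246 655l-1-8-5-12 0-5 45-35 20-22 13-6 3-7 2-8-4-24 0-6 9-4 8-15 9-10 5-11 10-7 13-17 1-3-3-10 7-13 1-10 4-7 10-5 4-18 8-7 9-10 17-13 4-5-3-9 0-15-10-15 0-5 3-5 7-2 26 4 16 21 21 11 5-1 8-4 7-15 14-5 1 11-4 9-22 15-6 1-4-1-14-11-5-2-3 1-7 8-2 5 2 5 10 15 9 7 10 1 14-3 11-6 9-13 4 0 5 3 7 0 5-4 3-6 5 3 5 6 6 19 6 2 11-1 9-4 5-9-2-13 4-18-2-8-7-12 1-9 7-10 8-5 9-1 12 4 5-1 7-20 14-21"/><path d="M575 655l2-11-2-4-10 9-3 6"/><path d="M655 557l-11 0-8 3-3 5-3 12 0 7 7 8-1 3-9 7 9 13-3 19 2 21"/><path d="M220 360l7-1 4-6-1-8-5-4-8 1-7 6 2 7z"/><path d="M455 182l-10-2-13-8-17-1-2-3 4-8 23-27 4-2 6 1 4 4 11 29 1 8-2 5-2 3z"/><path d="M17 143l15-22 20-16 3 1 2 2 3 17 5 12 4 5 5 3 6 0 12-4 18-12 10-4 3-3-2-20 3-9 8-6 20-11 8-8 4-8 4-17 2-5 5-1 15 6 7-1 5-3 4-9-1-13"/><path d="M561 17l8 10 4 13 2 8-1 17 3 12-5 15-3 3-17-1-12 4-25-4-31 7-20-2-16 2-10-2-24 12-9 3-7-2-25-15-6-2-4 2 0 3 4 8 14 14-1 1-9 4-2 3 6 13-1 14 3 20 3 4 10 4 2 3-5 17-5-5-4 0-3 3-3 11-5 29 6 25 1 10-6 12-8 10-13 10-12 1-5 3-15 19-7 3-11-2-4 1-2 8 2 20 0 27-1 8-3 5-27 23-18 8-25 15-14 9-8 8-55 21-6 6-4 3-10-1-7-5-15-25-4-12-4-5-8-3-12 2-3 3 1 5 5 7 9 6 0 5-8 19-11 1-8 2-8 7-3 8 12 16 16 14 3 7 0 15 3 5 12 12 2 5 0 5-7 6-10-1-13-6-17-15-7-5-10-2-13 4"/></g><g data-elev="1000"><path d="M205 612l4-2 8-10 24-16 10-12 4-12-3-23 2-12 11-21 18-21 0-3-2-2-9-1-13 8-19 23-29 42-17 17-5 13-2 22 4 5z"/><path d="M143 548l5 0 4-5 3-1 7 0 12 3 8-3 26-30 6-7 0-3-27 13-27 6-28 4-2 5 2 8 4 6z"/><path d="M578 257l2 0-1-4-15-16-9-5-5 2 3 4z"/><path d="M594 240l6 2 9-2 13 0 5-2 6-6 5-10 1-6-3-6-6-3-10 3-11-2-30-18-30-15-10-9-10-13-19-35-3-1-3 1-3 9 3 13-1 8-3 5-7 4-1 3 7 12-1 11 2 6 5 4 17 7 28 8 24 16z"/><path d="M577 207l-12-9 3 0 6 4 5 5z"/><path d="M537 185l-11-5-13-10-5-5 0-5 6 0 4 3 19 20z"/></g>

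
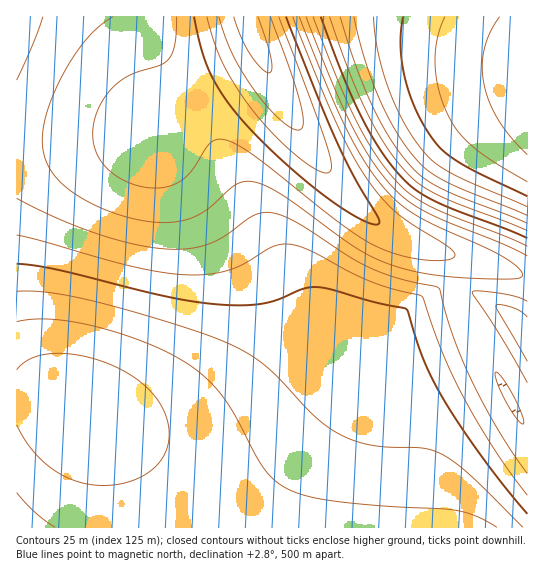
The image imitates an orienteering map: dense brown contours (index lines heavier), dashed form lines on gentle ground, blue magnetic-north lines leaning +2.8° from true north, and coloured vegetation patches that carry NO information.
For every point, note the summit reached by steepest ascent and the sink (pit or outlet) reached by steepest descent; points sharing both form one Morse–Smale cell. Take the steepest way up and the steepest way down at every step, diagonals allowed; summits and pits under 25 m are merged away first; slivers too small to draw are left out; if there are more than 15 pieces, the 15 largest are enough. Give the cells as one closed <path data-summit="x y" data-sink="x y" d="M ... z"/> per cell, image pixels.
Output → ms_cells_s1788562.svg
<path data-summit="81 413" data-sink="249 23" d="M261 53l-1 5-5 5-78 48-27 24-134 14 0 378 511 1 1-101-9-10-63-122-1-37-8-5-34-10-24-12-14-10-24-23-22-25-26-39-24-43z"/><path data-summit="527 71" data-sink="249 23" d="M527 16l-280 0 0 3 22 54 34 61 26 39 36 39 24 19 24 12 36 12 45 10 33 12z"/><path data-summit="17 17" data-sink="249 23" d="M246 16l-229 0-1 131 30 0 55-8 49-4 27-24 66-40 17-13-1-11z"/><path data-summit="522 331" data-sink="249 23" d="M458 256l-5 1 3 4 0 34 63 122 8 10 1-149-34-13z"/>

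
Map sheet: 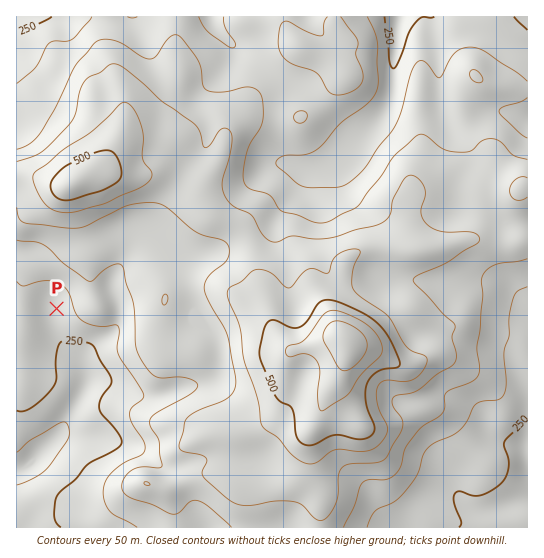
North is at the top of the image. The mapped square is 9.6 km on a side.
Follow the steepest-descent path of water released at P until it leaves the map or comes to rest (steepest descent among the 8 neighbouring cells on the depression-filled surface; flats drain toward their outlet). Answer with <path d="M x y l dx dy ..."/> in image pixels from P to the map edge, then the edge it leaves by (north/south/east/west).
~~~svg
<path d="M57 309l-2 0-4 4 0 4 2 1 2 11 6 10 21 22 0 4 3 5 0 17-6 11-2 3-3 6-3 3-4 9-2 3-3 7-4 4 0 1-23 23 0 1-4 1-9 10-5 1"/>
exit: west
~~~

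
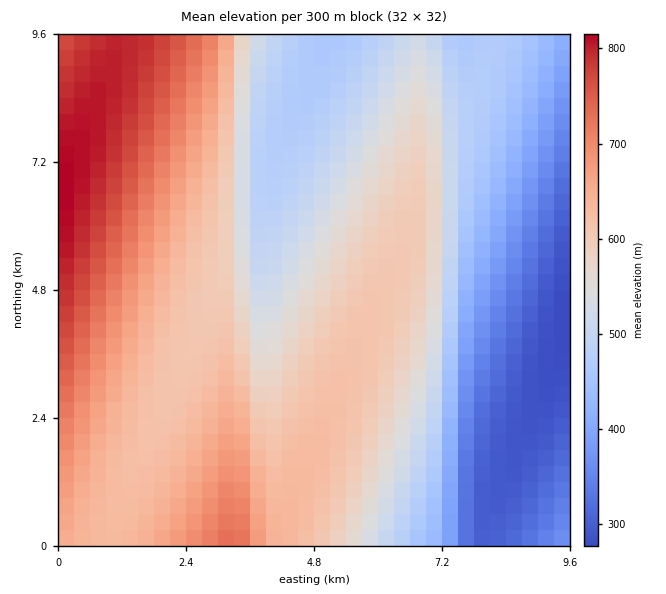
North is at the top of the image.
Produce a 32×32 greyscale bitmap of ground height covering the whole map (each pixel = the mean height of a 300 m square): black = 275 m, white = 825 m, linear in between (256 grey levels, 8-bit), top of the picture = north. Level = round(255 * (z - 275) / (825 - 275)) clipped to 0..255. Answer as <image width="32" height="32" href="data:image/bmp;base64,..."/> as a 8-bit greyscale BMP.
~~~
<image width="32" height="32" href="data:image/bmp;base64,Qk02CAAAAAAAADYEAAAoAAAAIAAAACAAAAABAAgAAAAAAAAEAAATCwAAEwsAAAABAAAAAAAAAAAAAAEBAQACAgIAAwMDAAQEBAAFBQUABgYGAAcHBwAICAgACQkJAAoKCgALCwsADAwMAA0NDQAODg4ADw8PABAQEAAREREAEhISABMTEwAUFBQAFRUVABYWFgAXFxcAGBgYABkZGQAaGhoAGxsbABwcHAAdHR0AHh4eAB8fHwAgICAAISEhACIiIgAjIyMAJCQkACUlJQAmJiYAJycnACgoKAApKSkAKioqACsrKwAsLCwALS0tAC4uLgAvLy8AMDAwADExMQAyMjIAMzMzADQ0NAA1NTUANjY2ADc3NwA4ODgAOTk5ADo6OgA7OzsAPDw8AD09PQA+Pj4APz8/AEBAQABBQUEAQkJCAENDQwBEREQARUVFAEZGRgBHR0cASEhIAElJSQBKSkoAS0tLAExMTABNTU0ATk5OAE9PTwBQUFAAUVFRAFJSUgBTU1MAVFRUAFVVVQBWVlYAV1dXAFhYWABZWVkAWlpaAFtbWwBcXFwAXV1dAF5eXgBfX18AYGBgAGFhYQBiYmIAY2NjAGRkZABlZWUAZmZmAGdnZwBoaGgAaWlpAGpqagBra2sAbGxsAG1tbQBubm4Ab29vAHBwcABxcXEAcnJyAHNzcwB0dHQAdXV1AHZ2dgB3d3cAeHh4AHl5eQB6enoAe3t7AHx8fAB9fX0Afn5+AH9/fwCAgIAAgYGBAIKCggCDg4MAhISEAIWFhQCGhoYAh4eHAIiIiACJiYkAioqKAIuLiwCMjIwAjY2NAI6OjgCPj48AkJCQAJGRkQCSkpIAk5OTAJSUlACVlZUAlpaWAJeXlwCYmJgAmZmZAJqamgCbm5sAnJycAJ2dnQCenp4An5+fAKCgoAChoaEAoqKiAKOjowCkpKQApaWlAKampgCnp6cAqKioAKmpqQCqqqoAq6urAKysrACtra0Arq6uAK+vrwCwsLAAsbGxALKysgCzs7MAtLS0ALW1tQC2trYAt7e3ALi4uAC5ubkAurq6ALu7uwC8vLwAvb29AL6+vgC/v78AwMDAAMHBwQDCwsIAw8PDAMTExADFxcUAxsbGAMfHxwDIyMgAycnJAMrKygDLy8sAzMzMAM3NzQDOzs4Az8/PANDQ0ADR0dEA0tLSANPT0wDU1NQA1dXVANbW1gDX19cA2NjYANnZ2QDa2toA29vbANzc3ADd3d0A3t7eAN/f3wDg4OAA4eHhAOLi4gDj4+MA5OTkAOXl5QDm5uYA5+fnAOjo6ADp6ekA6urqAOvr6wDs7OwA7e3tAO7u7gDv7+8A8PDwAPHx8QDy8vIA8/PzAPT09AD19fUA9vb2APf39wD4+PgA+fn5APr6+gD7+/sA/Pz8AP39/QD+/v4A////AK+ppqWorLO7w8vT0Lmqp6KakIR4a19USjUYDQ4SGSApsqumpKWpr7a/x8/Mtqmno52UiX1wY1dNNhgMDA8VHCS1raekpKarsrrCysizp6eln5eNgXVoXFA3GAsLDREYH7ivqKSipKiutb7Gw6+lpqWhmpGGeW1gUzkZDAoKDhQbvLKqpKKipaqxucG+q6OlpaKdlIp+cWVXOxoNCQkLEBfAtaymoqGipq20vbmmoKOlo5+XjoN2aVs+HA4JCAkNE8W5r6eioKCjqbC4tKGcoaOjoJqRh3tuX0EfEAoHBwoPyr2yqqOgn6GlrLOunJmeoqOhnJWLf3NkRCITDAcGBwvOwraspaCen6KorqmXlZugoqGel4+EeGhIJRYNCAUGCNPGurCnoZ6dn6Sqo5GQl52goZ+akoh8bUspGRAJBQQG2Mu/s6qinpydoaaejIyTmp6gn5uVjIFxTy0dEwsGAwTd0MO3raSfnJueopiGh4+WnJ+fnJePhXVTMSEWDQcDAuHVyLuwp6Ccmpyek4GCi5KZnZ6dmZKJeVc1JRoQCAMB5tnNwLSqopyampuOfH6GjpWanZ2alIx9WjoqHhMKBAHq3tHFuK2knZmYmIp3eYKKkZebnJuWj4BePi4iFw0GAe3i1sm9saefmpiWhnN1fYWNlJmbm5iSg2FCMycbEAgC8efbzsG1qqGbl5SCb3B4gYmQlpqamZSGZEc4Kx8UCgP06t/TxrqupJ2Yk39rbXR8hIyTl5mZlYhnSz0wIxgNBfbu5NjLvrKnn5mSfGhpb3eAiI+VmJmWiWlPQTUoHBEI+PHn3NDDtquhmpJ6ZWZrc3uDi5KWmJeKa1JGOi0gFQr58+vg1Mi7r6Wck3ljY2hudn+HjpOWl4ttVUo+MiUZDvr17uTZzMCzqJ+TeGFgZGpyeoOKkJSWi25YTkM2Kh0R+vfx6N3RxLisopV3YV9hZ212foaNkpSKblpRRzsuIhb6+PPr4dbJvLCll3hgXV9jaXF5gomPk4luXFRLQDMmGvn49e7l2s7BtamZeGBcXWBlbXV9hYyQh21dV05EOCse+Pj28One08a5rZx6YVxbXWJocHiBiI2EbF5ZUkg8MCP2+Pby6+LXy76xn3tjXVpbX2RsdHyEioFqXltUTEE1KPP29vPu5tvPw7aifmVdWlpcYWdveICGfWheXFdPRTkt8fT29PDp39TIu6aAZ19aWVpdY2tze4J5ZV1cWFJJPjHt8vX08evj2My/qoNqYVtYWFtfZm53fnViXFxZVExCNurv8/Ty7ebc0cSuh21jXFhXWFxianJ5cF5aW1pWT0Y75ezx8/Lv6eDVybGKcWZeWVZWWV5lbXRrWldaWldRST8="/>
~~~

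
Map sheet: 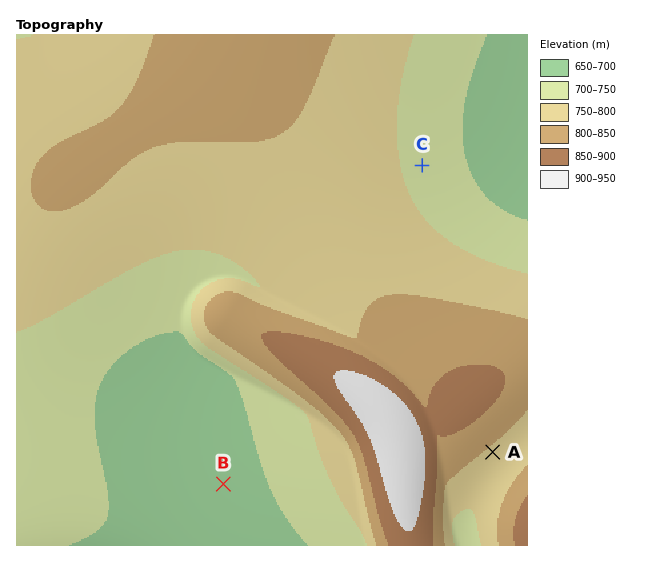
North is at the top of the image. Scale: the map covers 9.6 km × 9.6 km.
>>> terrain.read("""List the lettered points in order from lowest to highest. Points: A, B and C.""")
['B', 'C', 'A']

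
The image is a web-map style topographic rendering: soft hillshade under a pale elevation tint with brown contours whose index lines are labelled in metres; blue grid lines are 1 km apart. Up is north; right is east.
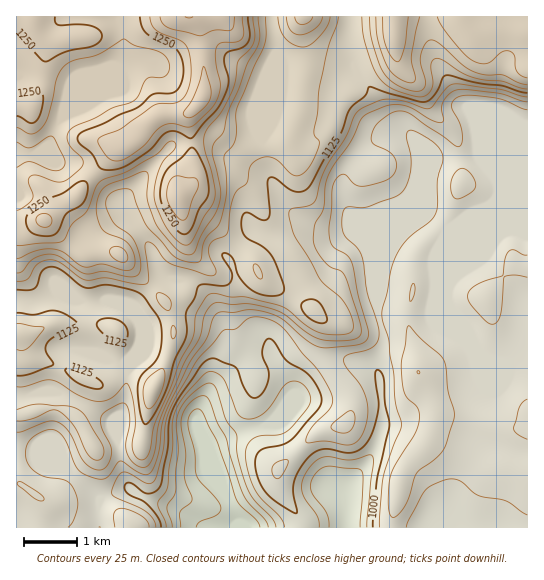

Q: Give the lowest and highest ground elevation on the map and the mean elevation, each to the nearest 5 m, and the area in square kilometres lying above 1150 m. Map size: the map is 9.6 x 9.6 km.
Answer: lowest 880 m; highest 1325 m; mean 1100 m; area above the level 28.2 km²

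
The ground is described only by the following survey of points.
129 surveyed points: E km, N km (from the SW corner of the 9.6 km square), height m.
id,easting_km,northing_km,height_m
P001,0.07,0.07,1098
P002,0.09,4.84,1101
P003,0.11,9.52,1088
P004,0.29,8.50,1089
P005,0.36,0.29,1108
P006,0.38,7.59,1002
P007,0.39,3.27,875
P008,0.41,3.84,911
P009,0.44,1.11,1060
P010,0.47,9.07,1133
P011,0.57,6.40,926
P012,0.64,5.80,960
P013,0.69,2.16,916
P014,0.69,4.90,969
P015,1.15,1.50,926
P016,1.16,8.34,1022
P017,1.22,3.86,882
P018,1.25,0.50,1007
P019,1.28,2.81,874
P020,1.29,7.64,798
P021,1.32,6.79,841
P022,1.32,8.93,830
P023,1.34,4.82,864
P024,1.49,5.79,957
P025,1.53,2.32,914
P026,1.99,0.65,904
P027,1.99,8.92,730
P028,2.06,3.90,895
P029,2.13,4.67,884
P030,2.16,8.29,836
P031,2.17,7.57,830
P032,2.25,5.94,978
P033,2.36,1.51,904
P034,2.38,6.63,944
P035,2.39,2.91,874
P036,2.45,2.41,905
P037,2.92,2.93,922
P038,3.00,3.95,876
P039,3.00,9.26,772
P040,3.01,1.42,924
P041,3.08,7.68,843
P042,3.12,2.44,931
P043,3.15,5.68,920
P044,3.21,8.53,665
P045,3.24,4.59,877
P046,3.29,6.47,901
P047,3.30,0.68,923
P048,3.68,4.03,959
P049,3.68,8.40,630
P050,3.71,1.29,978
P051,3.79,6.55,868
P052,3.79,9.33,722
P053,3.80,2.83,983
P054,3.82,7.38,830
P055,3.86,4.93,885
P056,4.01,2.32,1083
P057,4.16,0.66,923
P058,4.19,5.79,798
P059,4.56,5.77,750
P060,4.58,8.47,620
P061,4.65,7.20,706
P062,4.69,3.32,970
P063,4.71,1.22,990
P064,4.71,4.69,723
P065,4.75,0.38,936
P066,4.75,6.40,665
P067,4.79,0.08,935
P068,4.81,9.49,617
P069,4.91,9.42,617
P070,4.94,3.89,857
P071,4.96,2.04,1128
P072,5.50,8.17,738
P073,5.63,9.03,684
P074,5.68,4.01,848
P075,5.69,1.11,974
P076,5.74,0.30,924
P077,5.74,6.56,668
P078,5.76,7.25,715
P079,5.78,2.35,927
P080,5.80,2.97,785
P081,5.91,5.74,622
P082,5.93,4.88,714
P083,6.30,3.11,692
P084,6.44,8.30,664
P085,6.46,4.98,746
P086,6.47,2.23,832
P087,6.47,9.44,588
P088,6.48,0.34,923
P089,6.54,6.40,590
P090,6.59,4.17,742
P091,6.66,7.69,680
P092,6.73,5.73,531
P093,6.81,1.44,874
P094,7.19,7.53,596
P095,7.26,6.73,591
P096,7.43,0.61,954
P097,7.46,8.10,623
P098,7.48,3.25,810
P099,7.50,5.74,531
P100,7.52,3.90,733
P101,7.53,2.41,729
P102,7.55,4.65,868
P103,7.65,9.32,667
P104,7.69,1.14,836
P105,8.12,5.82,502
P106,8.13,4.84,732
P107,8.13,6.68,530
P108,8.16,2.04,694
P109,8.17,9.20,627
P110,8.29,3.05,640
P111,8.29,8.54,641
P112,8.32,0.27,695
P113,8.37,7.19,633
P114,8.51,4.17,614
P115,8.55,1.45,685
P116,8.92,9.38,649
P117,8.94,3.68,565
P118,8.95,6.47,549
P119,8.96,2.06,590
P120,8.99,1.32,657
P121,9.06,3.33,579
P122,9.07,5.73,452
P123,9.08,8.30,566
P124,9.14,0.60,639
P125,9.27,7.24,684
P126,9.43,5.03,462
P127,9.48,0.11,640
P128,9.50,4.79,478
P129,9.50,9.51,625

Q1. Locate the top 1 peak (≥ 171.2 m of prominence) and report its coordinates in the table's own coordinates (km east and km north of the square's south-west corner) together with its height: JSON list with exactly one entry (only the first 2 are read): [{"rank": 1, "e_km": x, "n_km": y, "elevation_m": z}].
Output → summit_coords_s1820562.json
[{"rank": 1, "e_km": 0.46, "n_km": 8.96, "elevation_m": 1139}]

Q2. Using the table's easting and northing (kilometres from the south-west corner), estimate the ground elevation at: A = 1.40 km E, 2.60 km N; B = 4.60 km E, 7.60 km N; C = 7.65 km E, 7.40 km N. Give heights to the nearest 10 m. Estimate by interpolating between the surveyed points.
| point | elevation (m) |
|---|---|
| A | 870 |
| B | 710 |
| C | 600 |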